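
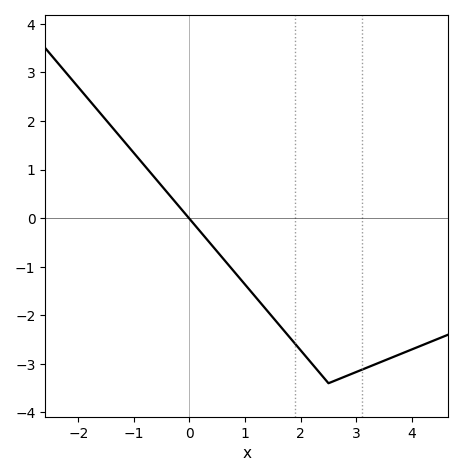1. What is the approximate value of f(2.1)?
-2.9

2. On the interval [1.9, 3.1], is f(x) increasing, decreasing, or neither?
neither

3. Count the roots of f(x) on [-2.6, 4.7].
1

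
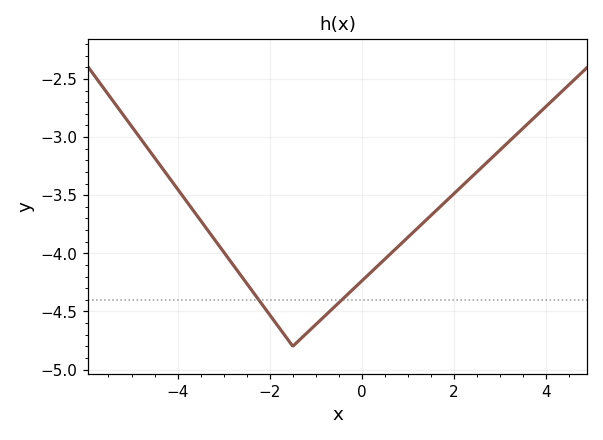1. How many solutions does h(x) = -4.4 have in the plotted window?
2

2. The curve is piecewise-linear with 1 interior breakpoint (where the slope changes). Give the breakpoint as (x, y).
(-1.5, -4.8)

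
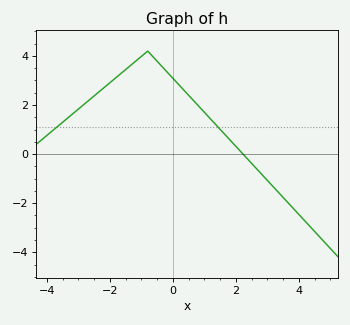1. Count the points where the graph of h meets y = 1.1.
2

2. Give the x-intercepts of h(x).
2.2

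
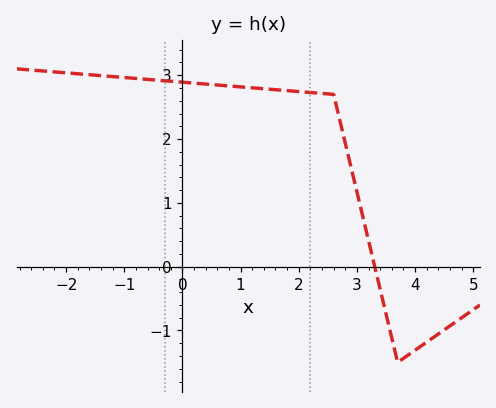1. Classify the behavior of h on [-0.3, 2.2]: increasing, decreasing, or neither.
decreasing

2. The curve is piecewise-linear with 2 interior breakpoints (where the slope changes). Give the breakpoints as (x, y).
(2.6, 2.7); (3.7, -1.5)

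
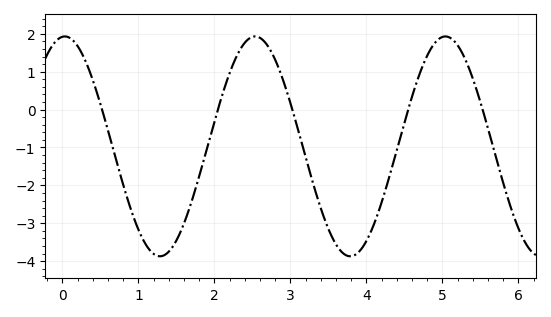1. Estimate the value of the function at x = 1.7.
-2.4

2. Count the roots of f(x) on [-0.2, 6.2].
5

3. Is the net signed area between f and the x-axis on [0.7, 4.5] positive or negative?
negative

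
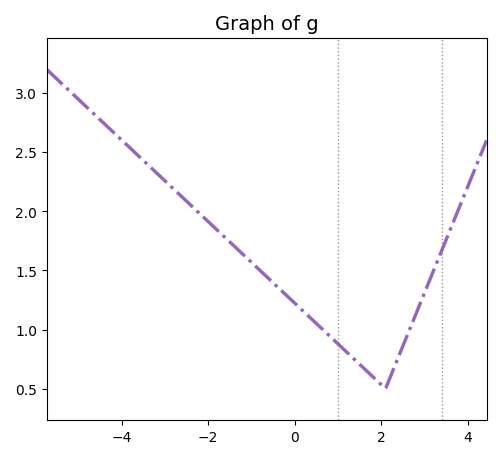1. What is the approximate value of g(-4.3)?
2.71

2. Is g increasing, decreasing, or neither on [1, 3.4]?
neither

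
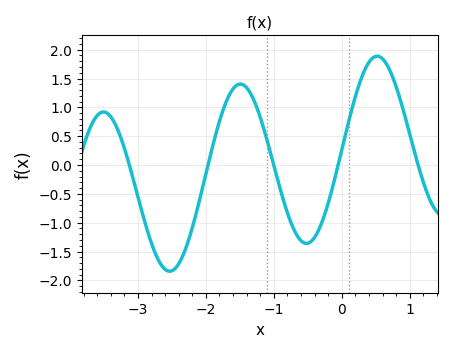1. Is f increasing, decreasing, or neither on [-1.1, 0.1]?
neither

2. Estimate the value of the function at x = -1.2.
0.826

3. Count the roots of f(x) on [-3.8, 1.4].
5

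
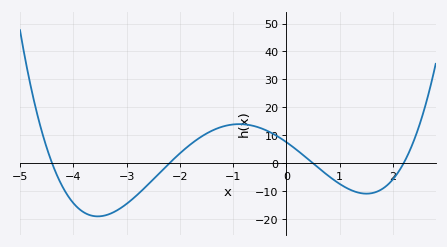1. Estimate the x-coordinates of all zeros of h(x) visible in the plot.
-4.4, -2.2, 0.6, 2.2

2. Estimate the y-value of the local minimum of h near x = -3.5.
-19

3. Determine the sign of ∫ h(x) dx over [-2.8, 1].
positive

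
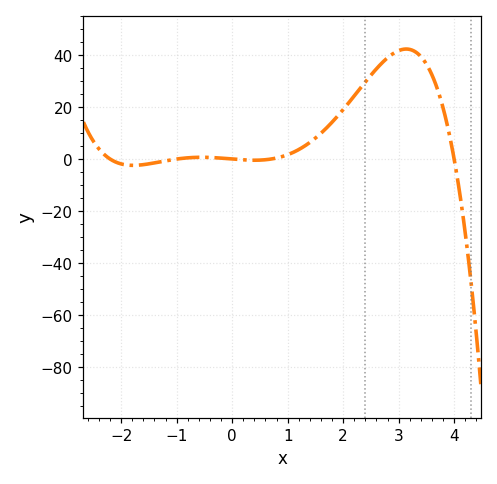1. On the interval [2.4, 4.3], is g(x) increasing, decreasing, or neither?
neither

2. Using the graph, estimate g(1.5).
8.05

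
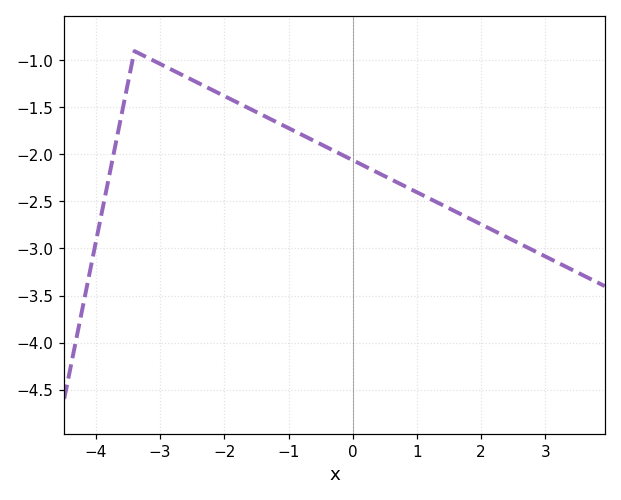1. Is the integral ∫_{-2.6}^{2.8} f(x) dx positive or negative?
negative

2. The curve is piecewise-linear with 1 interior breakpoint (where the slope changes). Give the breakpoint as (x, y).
(-3.4, -0.9)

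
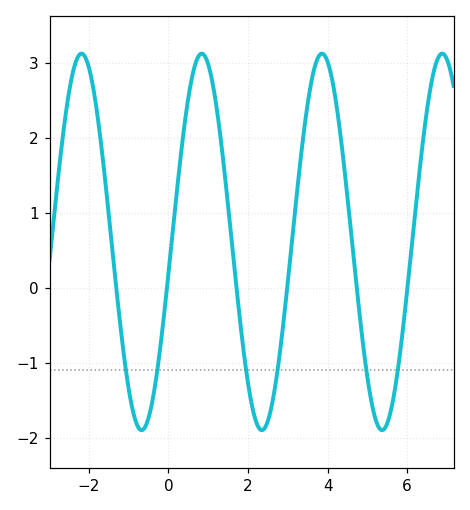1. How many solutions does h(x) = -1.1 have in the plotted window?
6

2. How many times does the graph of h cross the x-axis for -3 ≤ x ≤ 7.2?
6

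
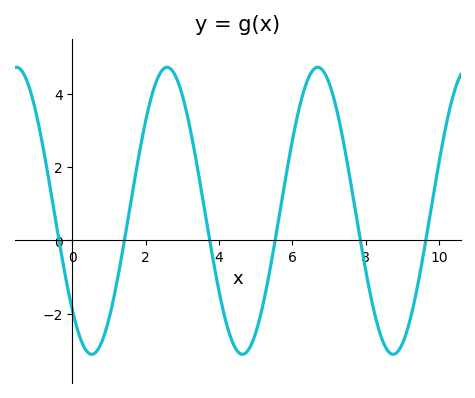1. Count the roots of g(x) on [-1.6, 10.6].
6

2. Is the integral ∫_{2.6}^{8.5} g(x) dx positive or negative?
positive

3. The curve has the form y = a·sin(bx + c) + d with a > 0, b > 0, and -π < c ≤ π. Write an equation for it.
y = 3.92sin(1.5x - 2.4) + 0.81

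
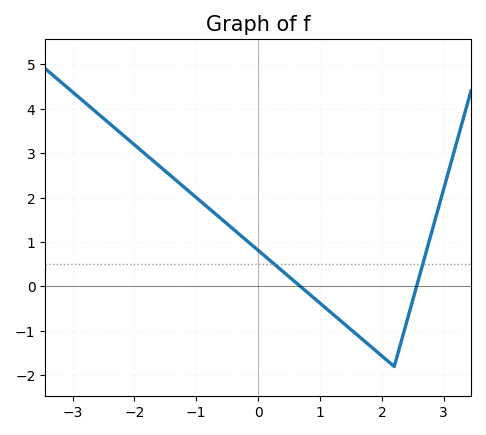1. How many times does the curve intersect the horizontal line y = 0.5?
2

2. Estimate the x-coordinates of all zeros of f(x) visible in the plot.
0.7, 2.6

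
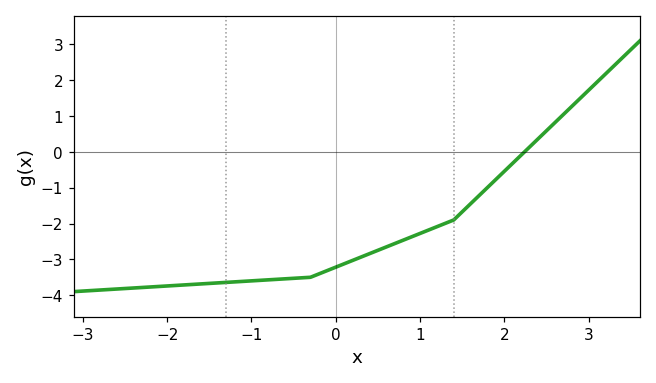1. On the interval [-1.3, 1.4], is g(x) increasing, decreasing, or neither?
increasing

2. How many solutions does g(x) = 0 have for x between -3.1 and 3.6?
1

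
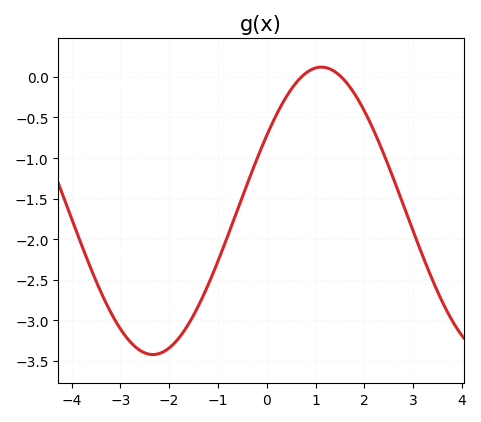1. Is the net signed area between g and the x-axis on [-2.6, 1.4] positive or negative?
negative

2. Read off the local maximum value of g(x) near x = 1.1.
0.12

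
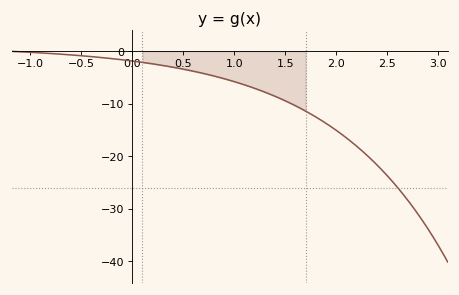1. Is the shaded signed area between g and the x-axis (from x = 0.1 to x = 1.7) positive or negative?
negative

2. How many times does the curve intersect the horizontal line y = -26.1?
1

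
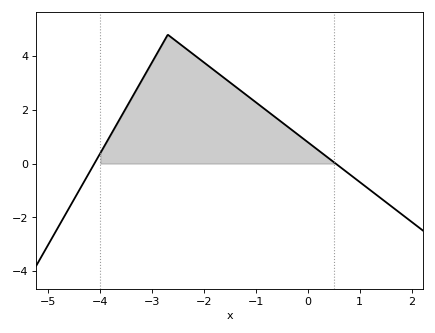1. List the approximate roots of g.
-4.11, 0.538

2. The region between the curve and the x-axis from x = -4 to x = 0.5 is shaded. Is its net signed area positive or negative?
positive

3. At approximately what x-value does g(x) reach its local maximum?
-2.7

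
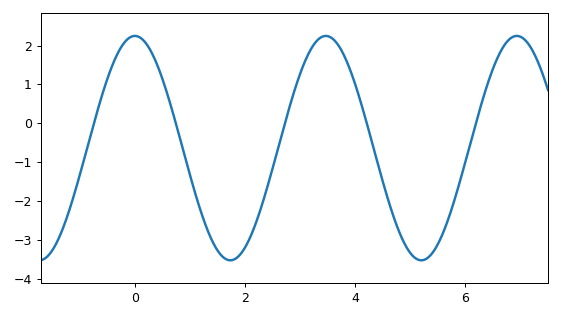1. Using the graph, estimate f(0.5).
1.12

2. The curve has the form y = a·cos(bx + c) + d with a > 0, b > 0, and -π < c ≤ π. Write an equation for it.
y = 2.89cos(1.81x + 0.01) - 0.64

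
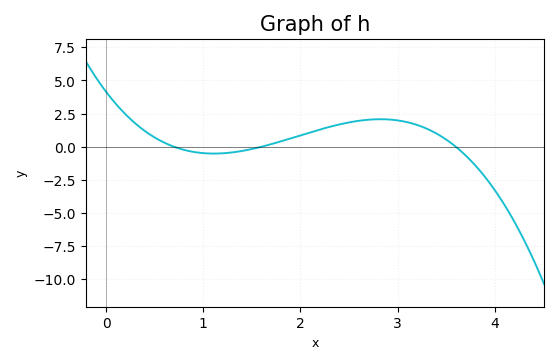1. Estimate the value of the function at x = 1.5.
-0.173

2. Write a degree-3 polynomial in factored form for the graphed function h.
y = -1.03(x - 0.7)(x - 1.6)(x - 3.6)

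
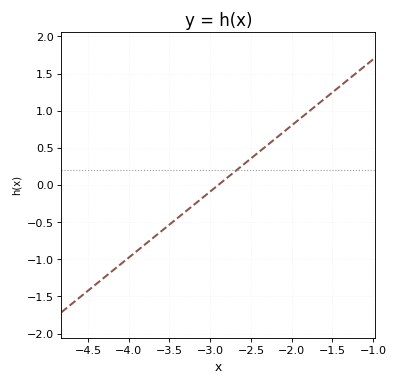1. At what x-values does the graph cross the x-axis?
-2.9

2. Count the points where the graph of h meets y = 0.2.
1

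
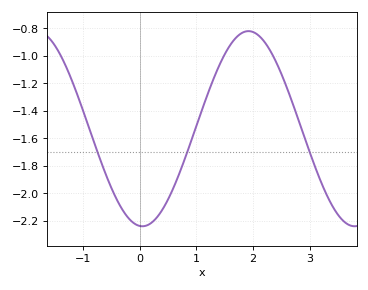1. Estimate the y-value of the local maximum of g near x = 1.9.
-0.82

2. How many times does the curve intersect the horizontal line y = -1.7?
3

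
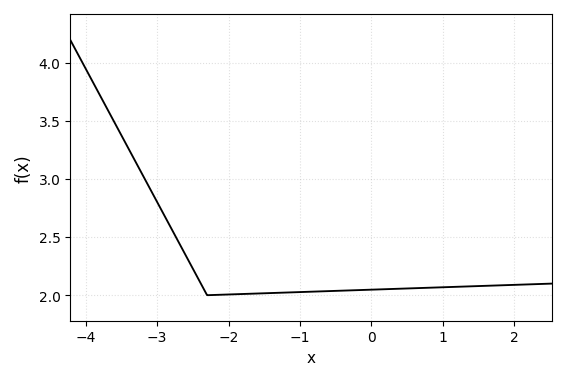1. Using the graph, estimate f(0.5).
2.06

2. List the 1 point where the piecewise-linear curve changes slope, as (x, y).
(-2.3, 2)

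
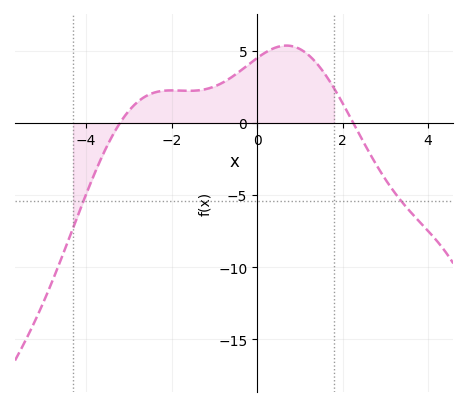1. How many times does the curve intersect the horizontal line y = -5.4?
2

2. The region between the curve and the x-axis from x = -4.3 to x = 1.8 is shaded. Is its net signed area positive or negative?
positive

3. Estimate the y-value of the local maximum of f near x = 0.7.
5.5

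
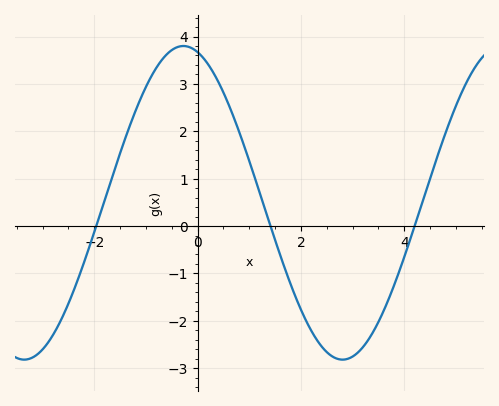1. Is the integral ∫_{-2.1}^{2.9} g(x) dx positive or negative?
positive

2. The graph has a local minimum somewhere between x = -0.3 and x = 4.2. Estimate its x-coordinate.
2.8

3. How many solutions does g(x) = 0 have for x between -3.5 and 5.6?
3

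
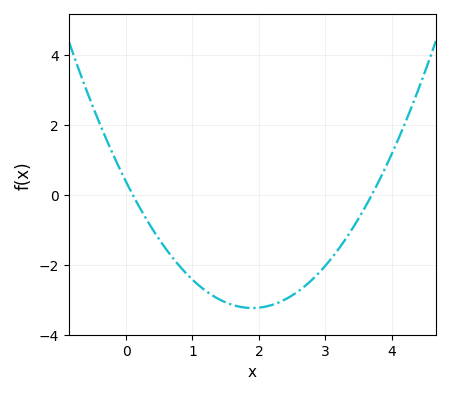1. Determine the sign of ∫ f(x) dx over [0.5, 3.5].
negative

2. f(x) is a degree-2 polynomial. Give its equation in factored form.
y = 1(x - 0.1)(x - 3.7)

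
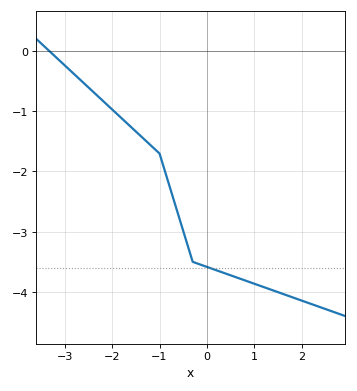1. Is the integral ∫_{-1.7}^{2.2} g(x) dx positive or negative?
negative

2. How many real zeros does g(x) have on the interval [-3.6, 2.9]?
1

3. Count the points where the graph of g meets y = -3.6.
1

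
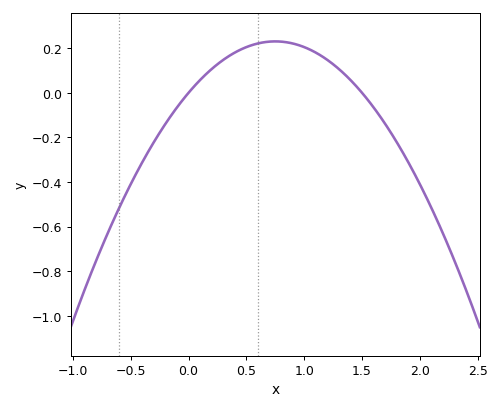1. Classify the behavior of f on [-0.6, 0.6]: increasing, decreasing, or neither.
increasing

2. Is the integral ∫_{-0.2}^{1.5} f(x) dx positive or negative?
positive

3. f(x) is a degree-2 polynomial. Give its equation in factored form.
y = -0.41(x - 0)(x - 1.5)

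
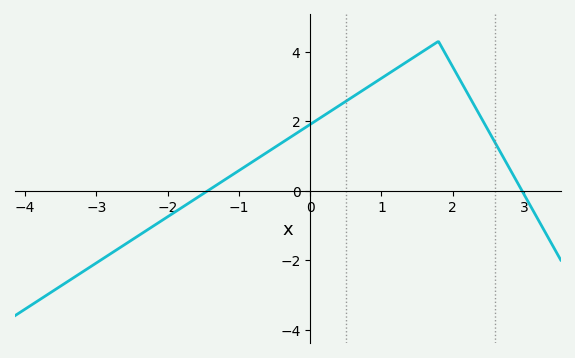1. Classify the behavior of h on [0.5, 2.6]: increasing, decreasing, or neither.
neither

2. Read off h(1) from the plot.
3.2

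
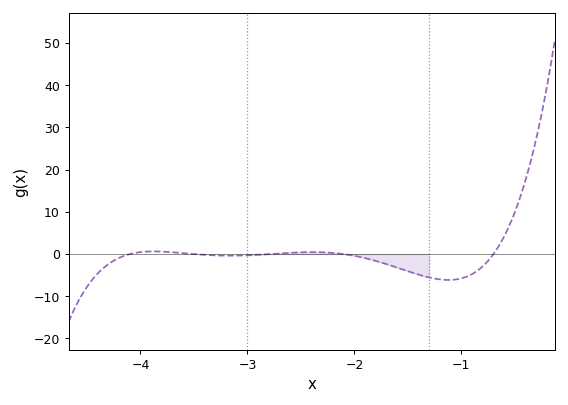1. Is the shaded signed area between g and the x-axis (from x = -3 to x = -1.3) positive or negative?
negative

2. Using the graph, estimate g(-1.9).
-1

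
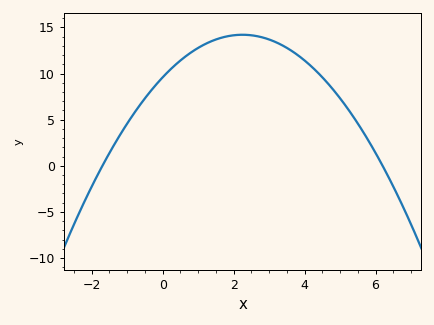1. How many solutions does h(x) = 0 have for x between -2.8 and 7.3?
2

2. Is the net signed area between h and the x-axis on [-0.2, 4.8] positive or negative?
positive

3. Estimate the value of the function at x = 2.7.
14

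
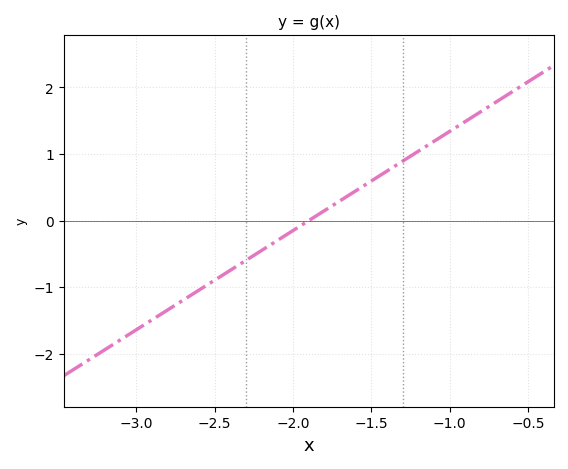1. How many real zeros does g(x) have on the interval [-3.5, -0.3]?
1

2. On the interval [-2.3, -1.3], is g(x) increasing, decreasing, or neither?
increasing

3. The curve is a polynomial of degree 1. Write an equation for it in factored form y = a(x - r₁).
y = 1.49(x + 1.9)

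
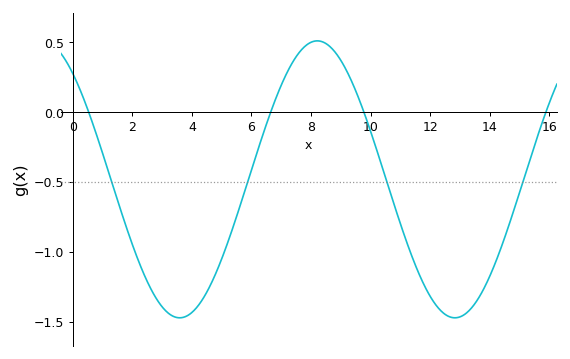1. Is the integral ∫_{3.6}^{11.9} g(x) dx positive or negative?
negative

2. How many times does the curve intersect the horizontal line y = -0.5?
4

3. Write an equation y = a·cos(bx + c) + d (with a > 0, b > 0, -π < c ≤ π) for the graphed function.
y = 0.99cos(0.68x + 0.7) - 0.48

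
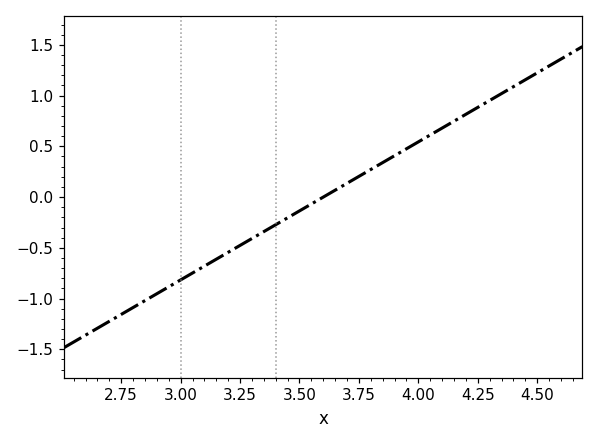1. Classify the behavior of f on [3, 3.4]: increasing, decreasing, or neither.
increasing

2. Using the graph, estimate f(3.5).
-0.136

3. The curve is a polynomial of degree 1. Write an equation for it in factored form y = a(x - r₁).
y = 1.36(x - 3.6)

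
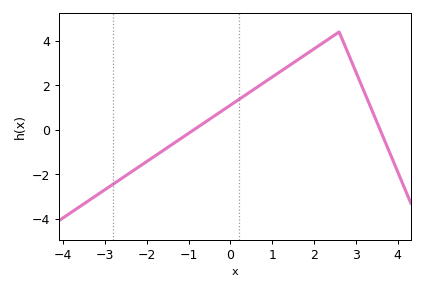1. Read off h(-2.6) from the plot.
-2.19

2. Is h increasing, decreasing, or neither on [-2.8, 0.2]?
increasing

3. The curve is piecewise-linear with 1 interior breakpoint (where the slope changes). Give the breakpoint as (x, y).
(2.6, 4.4)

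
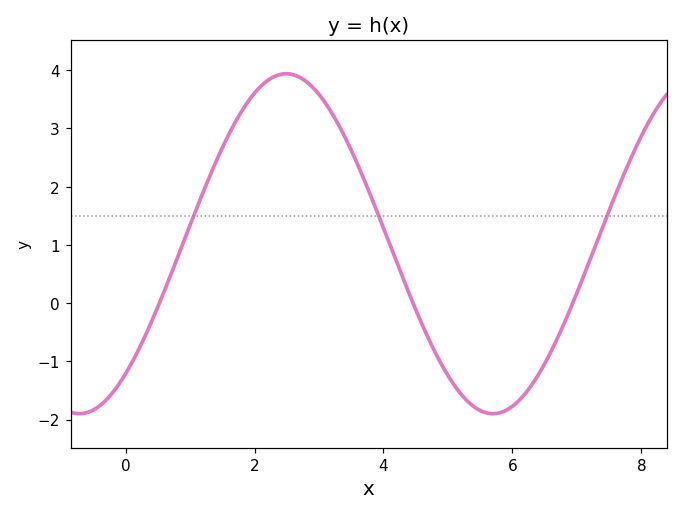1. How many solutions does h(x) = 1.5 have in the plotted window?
3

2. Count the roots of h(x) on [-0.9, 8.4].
3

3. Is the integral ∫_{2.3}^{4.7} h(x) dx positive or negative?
positive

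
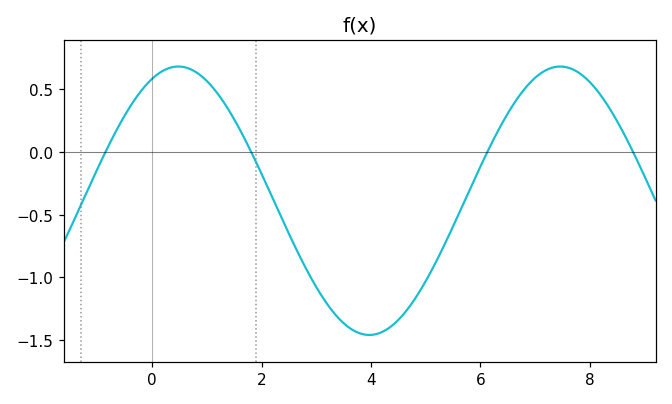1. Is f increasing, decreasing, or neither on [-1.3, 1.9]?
neither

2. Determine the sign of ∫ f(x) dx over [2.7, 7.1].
negative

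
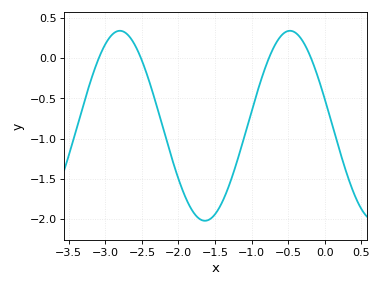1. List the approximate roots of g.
-3.1, -2.5, -0.8, -0.2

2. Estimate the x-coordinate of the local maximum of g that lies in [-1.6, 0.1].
-0.5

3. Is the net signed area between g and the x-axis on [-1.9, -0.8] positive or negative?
negative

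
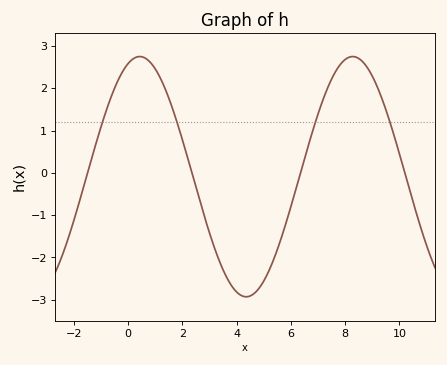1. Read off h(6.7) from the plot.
0.772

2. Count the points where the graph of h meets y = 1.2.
4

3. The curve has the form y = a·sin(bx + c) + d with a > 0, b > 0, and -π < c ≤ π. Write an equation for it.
y = 2.84sin(0.8x + 1.23) - 0.09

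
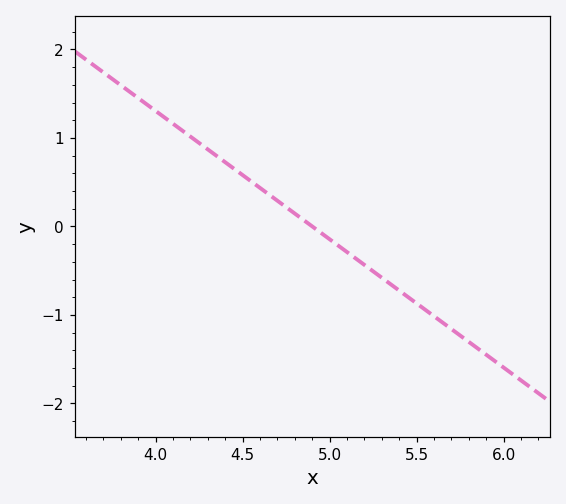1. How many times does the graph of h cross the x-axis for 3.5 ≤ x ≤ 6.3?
1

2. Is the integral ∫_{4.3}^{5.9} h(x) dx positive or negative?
negative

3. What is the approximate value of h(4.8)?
0.145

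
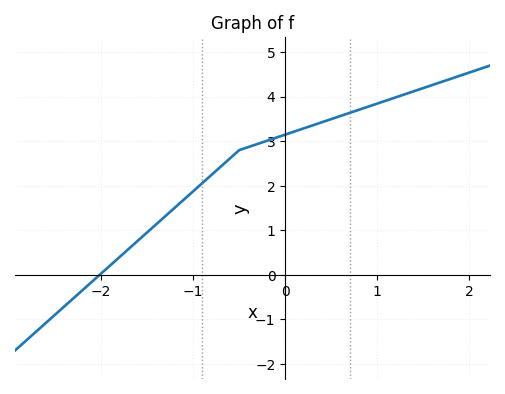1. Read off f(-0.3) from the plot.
2.9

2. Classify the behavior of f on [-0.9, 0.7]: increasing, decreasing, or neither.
increasing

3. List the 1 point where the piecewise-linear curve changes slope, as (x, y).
(-0.5, 2.8)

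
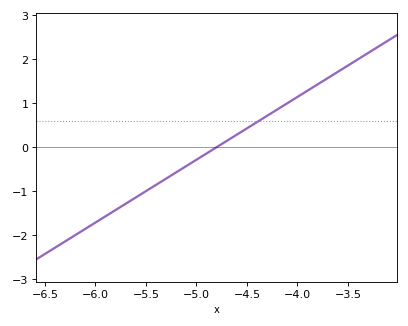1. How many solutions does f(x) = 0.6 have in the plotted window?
1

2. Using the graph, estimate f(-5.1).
-0.429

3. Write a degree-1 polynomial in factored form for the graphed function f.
y = 1.43(x + 4.8)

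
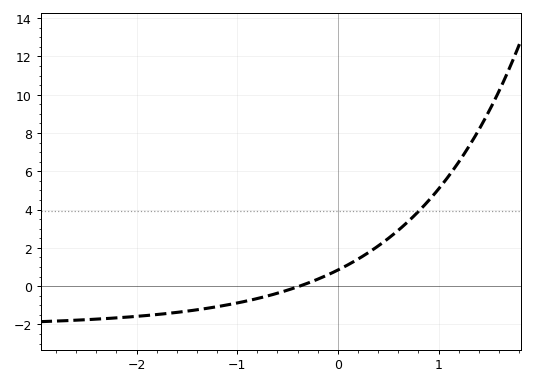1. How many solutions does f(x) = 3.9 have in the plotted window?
1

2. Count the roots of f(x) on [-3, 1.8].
1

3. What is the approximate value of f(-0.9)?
-0.77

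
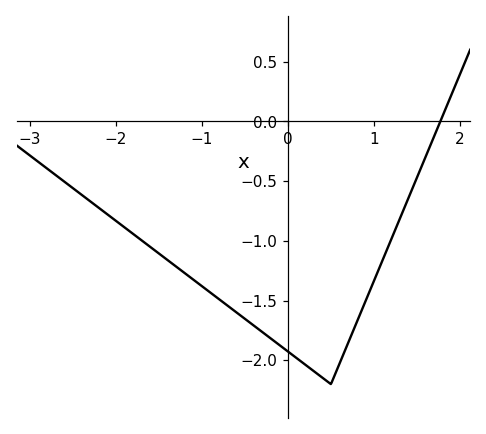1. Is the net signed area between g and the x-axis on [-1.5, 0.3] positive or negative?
negative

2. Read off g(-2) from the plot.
-0.832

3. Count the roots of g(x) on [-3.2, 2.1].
1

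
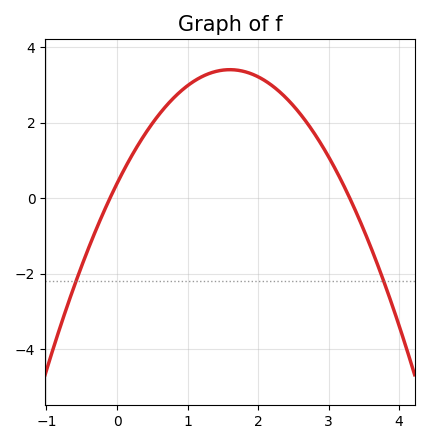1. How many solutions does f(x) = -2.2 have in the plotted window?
2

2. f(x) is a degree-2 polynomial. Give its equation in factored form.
y = -1.18(x + 0.1)(x - 3.3)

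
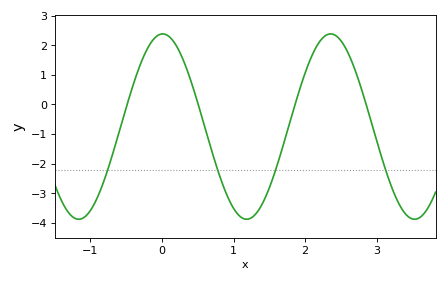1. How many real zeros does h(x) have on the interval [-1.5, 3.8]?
4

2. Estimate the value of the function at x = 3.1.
-2.04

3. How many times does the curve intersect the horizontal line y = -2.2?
4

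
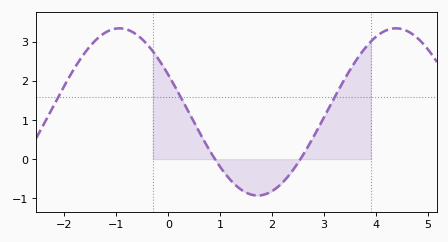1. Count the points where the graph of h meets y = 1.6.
3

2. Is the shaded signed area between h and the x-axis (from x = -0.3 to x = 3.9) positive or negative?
positive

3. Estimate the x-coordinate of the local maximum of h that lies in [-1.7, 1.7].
-1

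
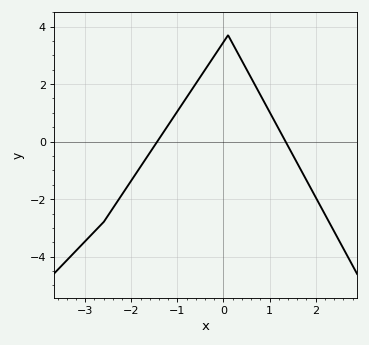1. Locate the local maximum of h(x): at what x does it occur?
0.1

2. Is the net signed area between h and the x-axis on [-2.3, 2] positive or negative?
positive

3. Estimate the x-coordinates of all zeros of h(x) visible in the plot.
-1.4, 1.3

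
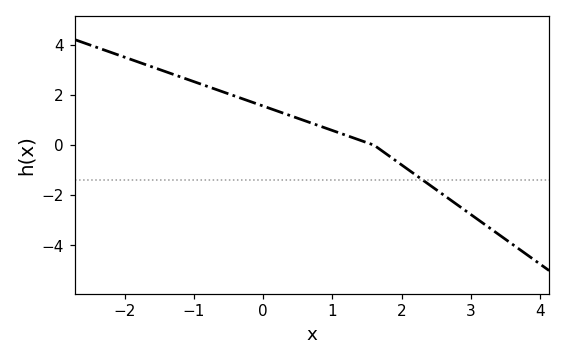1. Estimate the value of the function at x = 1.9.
-0.6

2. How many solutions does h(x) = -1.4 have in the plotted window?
1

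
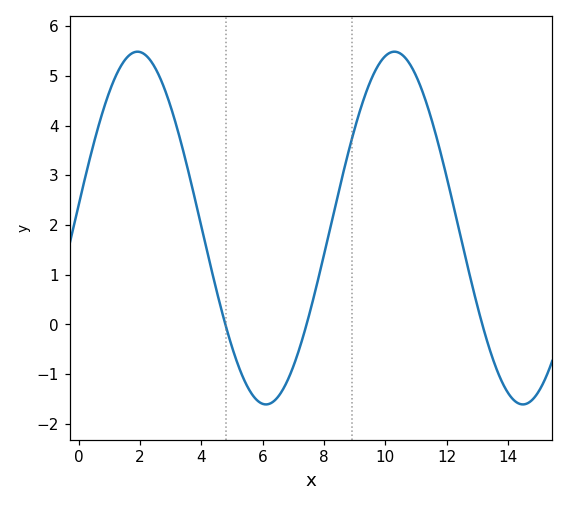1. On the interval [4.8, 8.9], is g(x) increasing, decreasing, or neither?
neither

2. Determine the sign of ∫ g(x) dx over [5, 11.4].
positive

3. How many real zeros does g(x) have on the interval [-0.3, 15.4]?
3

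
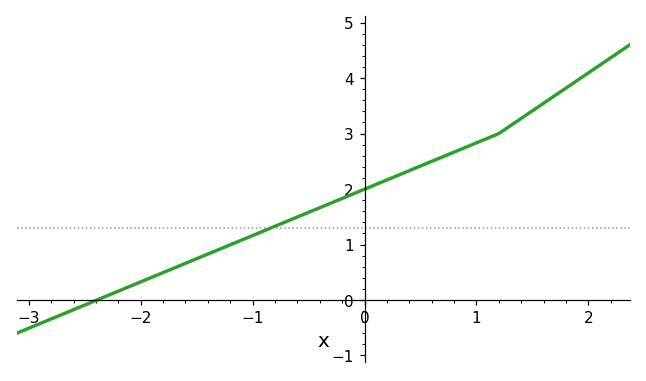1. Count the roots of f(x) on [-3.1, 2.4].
1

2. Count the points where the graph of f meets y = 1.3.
1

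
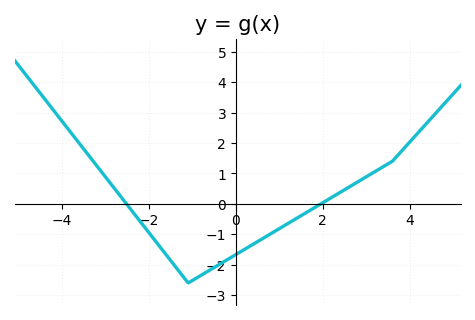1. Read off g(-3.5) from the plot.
1.8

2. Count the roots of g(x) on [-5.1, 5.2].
2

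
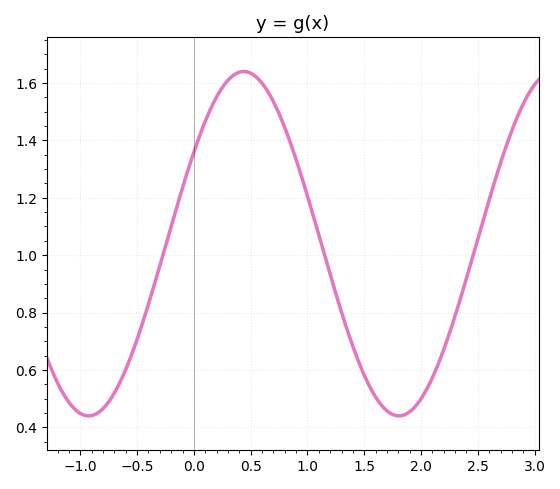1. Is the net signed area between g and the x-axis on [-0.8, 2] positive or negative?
positive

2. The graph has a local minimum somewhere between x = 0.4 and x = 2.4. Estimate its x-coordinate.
1.8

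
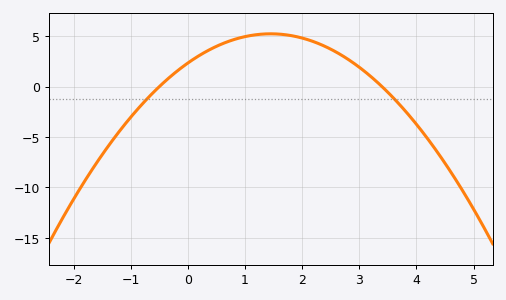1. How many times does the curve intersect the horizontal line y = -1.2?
2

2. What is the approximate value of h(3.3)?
0.524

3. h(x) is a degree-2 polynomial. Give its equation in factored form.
y = -1.38(x + 0.5)(x - 3.4)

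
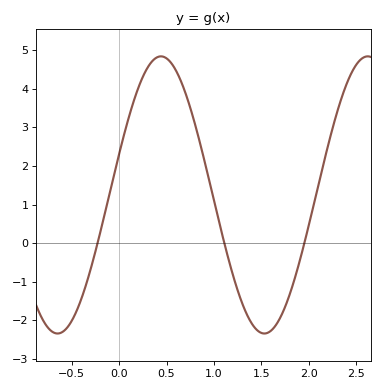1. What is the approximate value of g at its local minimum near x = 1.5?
-2.34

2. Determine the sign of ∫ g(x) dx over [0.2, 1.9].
positive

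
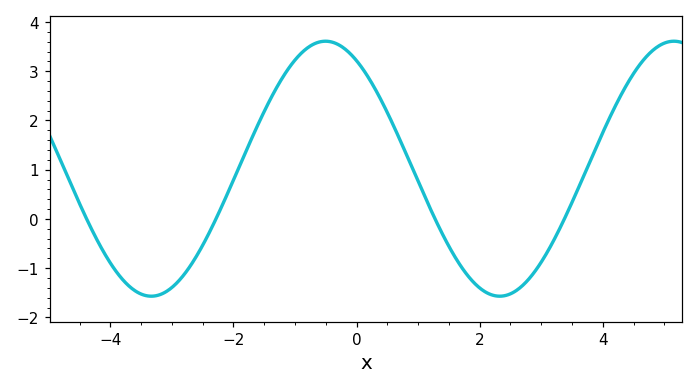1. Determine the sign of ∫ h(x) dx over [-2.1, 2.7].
positive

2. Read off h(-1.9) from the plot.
1.1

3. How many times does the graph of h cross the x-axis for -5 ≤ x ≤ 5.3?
4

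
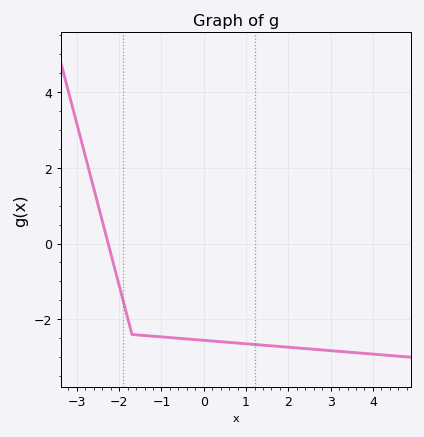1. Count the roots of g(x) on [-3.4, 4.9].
1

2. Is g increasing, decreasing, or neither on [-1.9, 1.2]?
decreasing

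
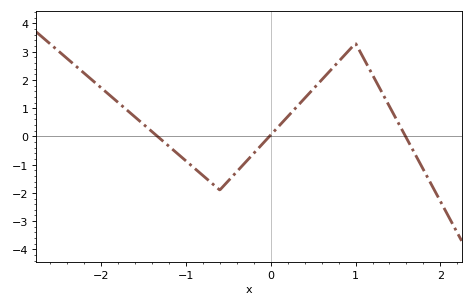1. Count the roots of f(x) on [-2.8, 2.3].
3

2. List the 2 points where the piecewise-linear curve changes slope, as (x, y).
(-0.6, -1.9); (1, 3.3)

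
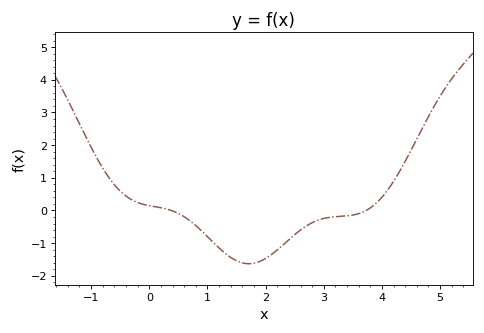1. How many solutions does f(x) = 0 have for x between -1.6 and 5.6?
2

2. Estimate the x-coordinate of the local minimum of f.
1.71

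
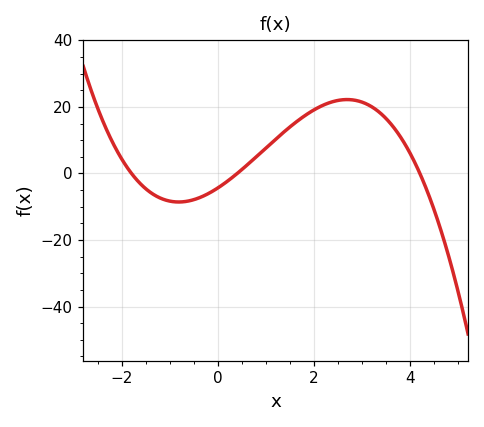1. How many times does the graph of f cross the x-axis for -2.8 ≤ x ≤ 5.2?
3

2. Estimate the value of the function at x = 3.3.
19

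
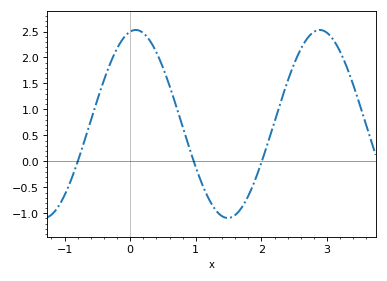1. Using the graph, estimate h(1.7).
-0.9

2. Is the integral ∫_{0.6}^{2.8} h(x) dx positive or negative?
positive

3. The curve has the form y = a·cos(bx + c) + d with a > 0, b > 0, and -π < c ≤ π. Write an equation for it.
y = 1.81cos(2.2x - 0.19) + 0.72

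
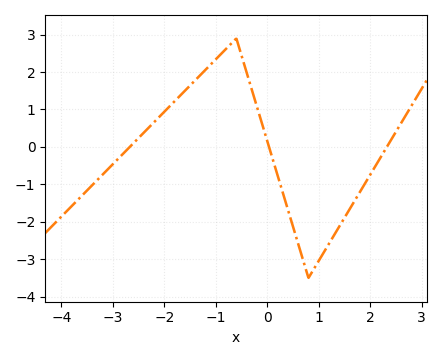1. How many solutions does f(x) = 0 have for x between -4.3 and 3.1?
3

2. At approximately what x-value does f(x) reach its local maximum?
-0.6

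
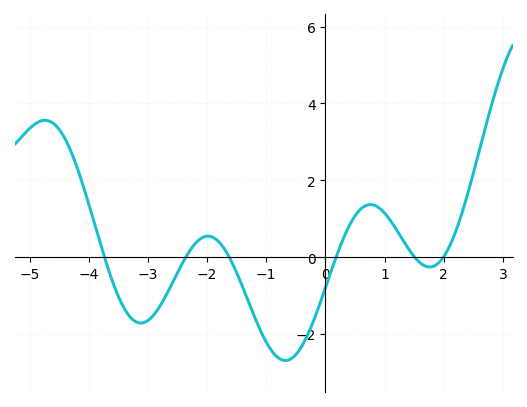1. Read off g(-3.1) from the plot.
-1.72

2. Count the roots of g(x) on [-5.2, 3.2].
6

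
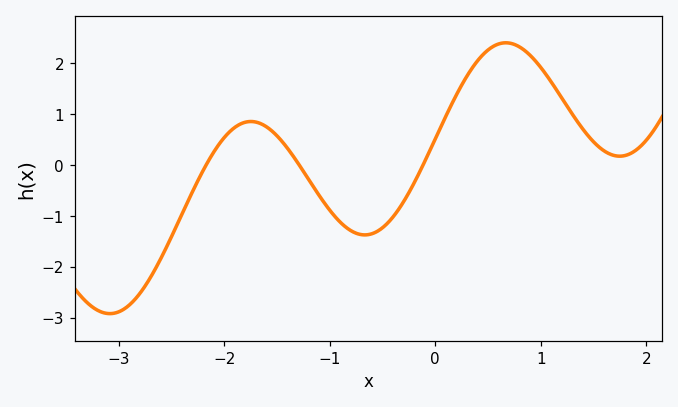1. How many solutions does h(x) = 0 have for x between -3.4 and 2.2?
3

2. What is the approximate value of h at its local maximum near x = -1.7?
0.853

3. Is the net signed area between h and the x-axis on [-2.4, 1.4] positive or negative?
positive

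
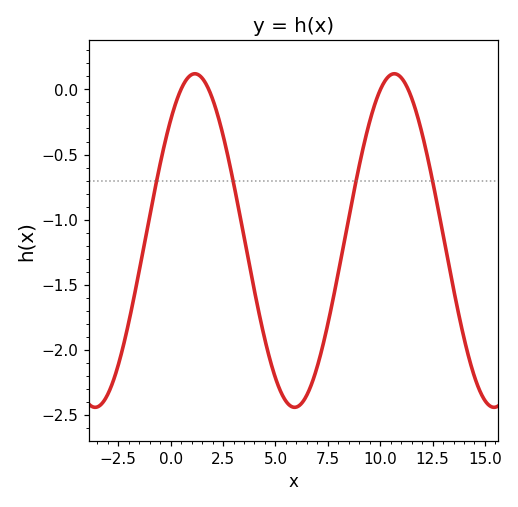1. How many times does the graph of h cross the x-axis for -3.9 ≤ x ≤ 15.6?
4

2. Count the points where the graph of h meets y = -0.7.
4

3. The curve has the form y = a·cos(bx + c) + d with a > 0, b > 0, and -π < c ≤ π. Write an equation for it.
y = 1.28cos(0.66x - 0.76) - 1.16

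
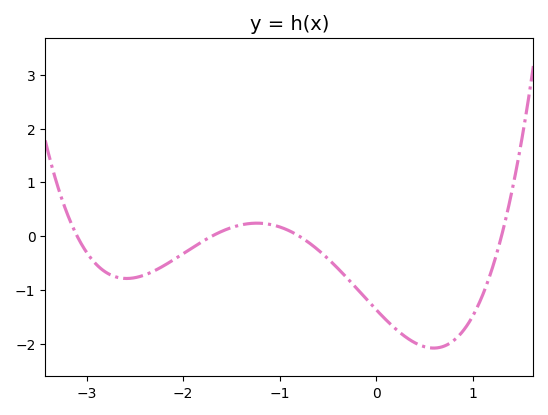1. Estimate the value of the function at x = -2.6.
-0.79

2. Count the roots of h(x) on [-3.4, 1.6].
4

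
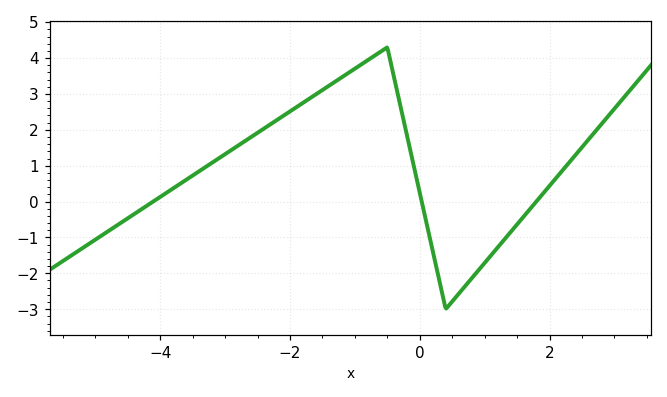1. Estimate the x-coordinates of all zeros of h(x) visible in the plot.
-4.2, 0, 1.8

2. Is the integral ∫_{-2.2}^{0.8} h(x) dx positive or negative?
positive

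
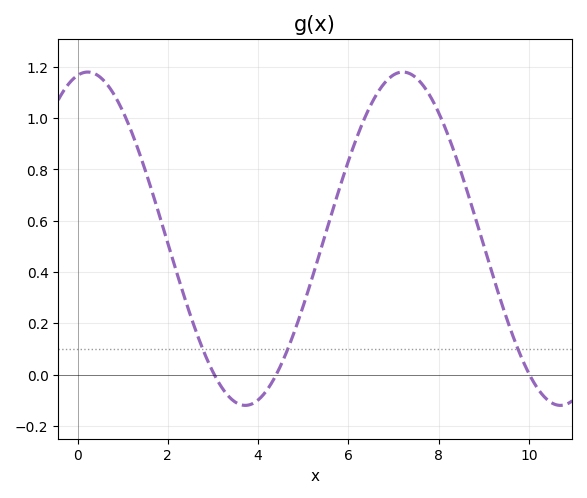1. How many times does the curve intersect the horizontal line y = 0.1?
3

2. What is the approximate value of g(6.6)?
1.09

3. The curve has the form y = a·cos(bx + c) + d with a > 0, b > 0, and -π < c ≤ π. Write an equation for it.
y = 0.65cos(0.9x - 0.202) + 0.53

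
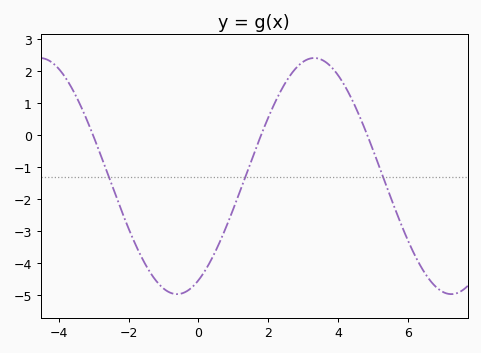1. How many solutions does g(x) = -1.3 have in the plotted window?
3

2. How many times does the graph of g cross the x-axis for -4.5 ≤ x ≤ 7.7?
3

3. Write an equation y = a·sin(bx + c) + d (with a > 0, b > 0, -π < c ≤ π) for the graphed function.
y = 3.69sin(0.8x - 1.1) - 1.27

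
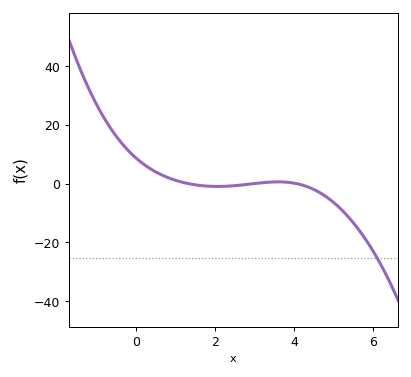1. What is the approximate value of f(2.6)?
-0.562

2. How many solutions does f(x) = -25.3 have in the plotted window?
1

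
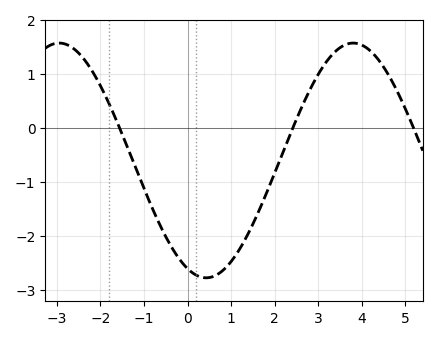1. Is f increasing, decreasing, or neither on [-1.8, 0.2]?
decreasing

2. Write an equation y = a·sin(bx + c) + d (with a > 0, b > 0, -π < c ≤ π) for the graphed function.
y = 2.17sin(0.93x - 1.97) - 0.6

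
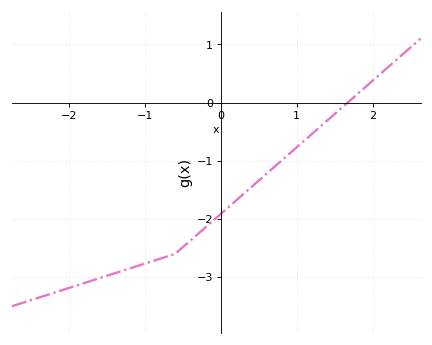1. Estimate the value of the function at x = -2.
-3.19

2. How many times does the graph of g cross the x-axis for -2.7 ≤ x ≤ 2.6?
1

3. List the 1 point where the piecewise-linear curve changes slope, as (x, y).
(-0.6, -2.6)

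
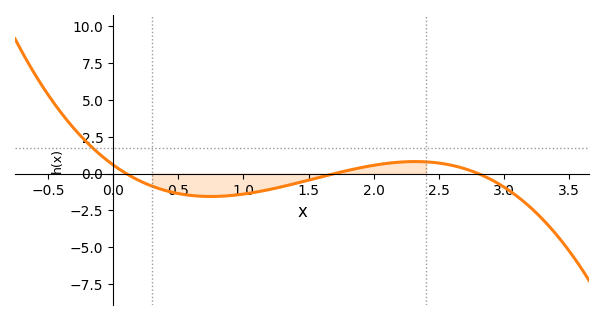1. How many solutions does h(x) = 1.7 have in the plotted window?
1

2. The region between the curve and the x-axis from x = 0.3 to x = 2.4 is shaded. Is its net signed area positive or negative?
negative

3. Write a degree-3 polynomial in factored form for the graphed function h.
y = -1.23(x - 0.1)(x - 1.7)(x - 2.8)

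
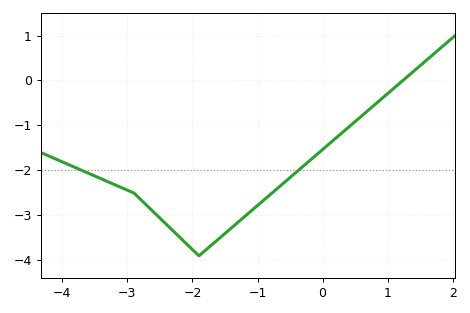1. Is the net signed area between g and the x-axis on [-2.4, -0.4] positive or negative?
negative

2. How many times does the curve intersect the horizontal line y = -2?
2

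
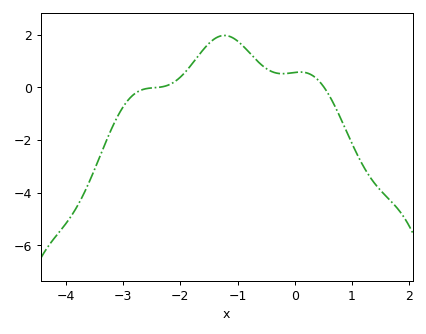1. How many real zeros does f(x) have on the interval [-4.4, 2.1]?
2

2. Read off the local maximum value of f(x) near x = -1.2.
1.96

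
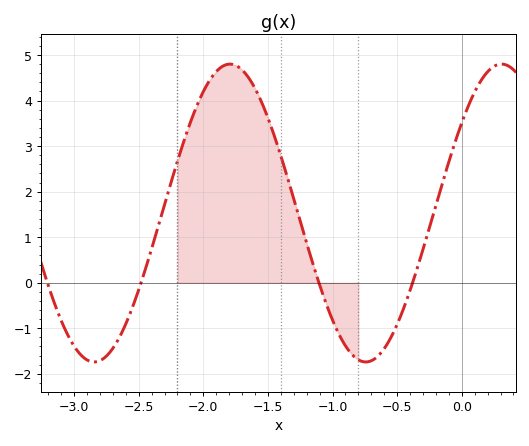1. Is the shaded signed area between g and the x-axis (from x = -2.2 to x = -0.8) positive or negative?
positive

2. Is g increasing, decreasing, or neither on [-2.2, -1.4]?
neither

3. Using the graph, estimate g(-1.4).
2.79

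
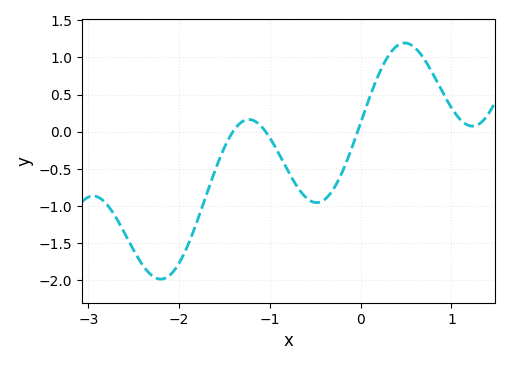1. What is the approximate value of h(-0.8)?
-0.53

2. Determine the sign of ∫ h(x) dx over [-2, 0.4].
negative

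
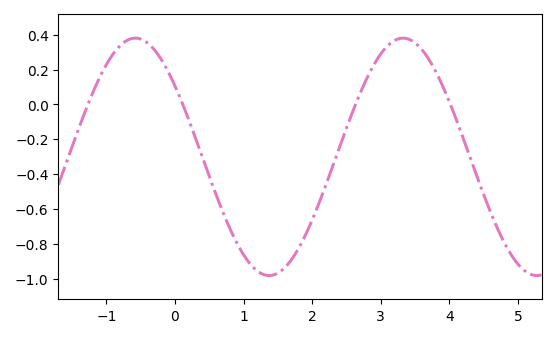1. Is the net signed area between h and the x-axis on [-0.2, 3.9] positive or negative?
negative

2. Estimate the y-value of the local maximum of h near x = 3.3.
0.38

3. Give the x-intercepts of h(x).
-1.3, 0.1, 2.6, 4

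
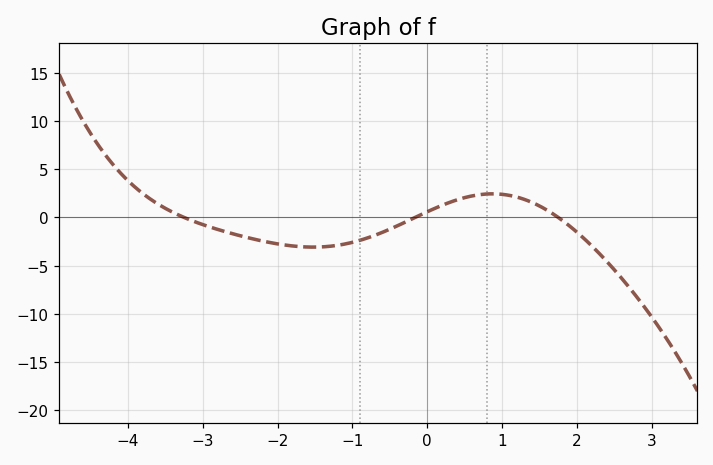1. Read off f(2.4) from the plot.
-4.5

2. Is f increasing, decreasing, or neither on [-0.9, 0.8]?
increasing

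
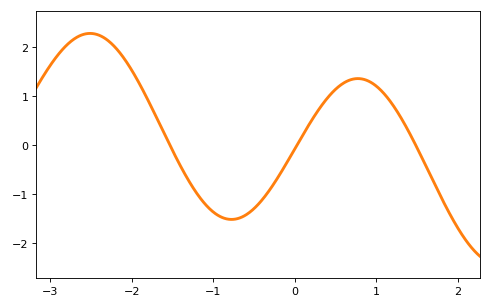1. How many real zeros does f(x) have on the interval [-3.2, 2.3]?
3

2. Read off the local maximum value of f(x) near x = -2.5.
2.3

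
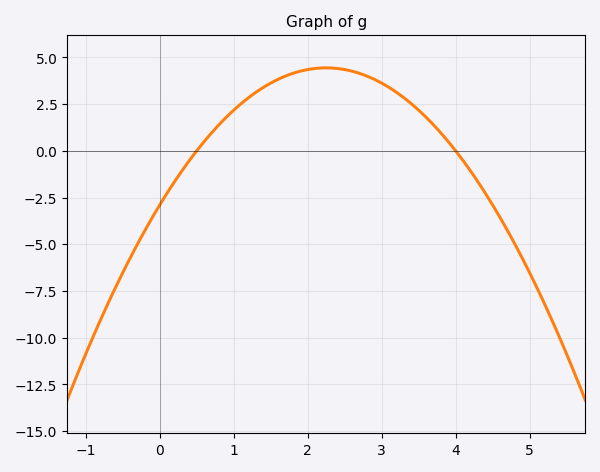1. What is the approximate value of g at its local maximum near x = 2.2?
4.5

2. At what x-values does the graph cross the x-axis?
0.5, 4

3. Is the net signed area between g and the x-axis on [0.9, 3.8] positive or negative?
positive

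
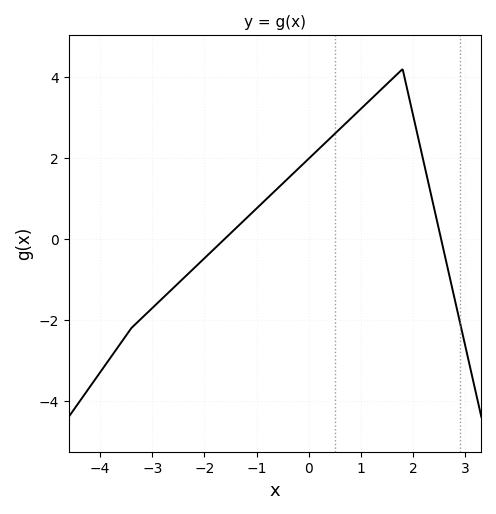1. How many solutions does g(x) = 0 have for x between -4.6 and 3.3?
2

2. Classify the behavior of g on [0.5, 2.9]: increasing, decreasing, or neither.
neither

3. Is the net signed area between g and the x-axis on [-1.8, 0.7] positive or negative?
positive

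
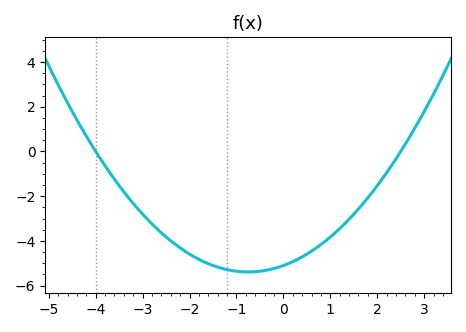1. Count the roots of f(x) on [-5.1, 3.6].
2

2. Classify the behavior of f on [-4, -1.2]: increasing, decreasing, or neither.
decreasing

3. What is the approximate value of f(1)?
-3.8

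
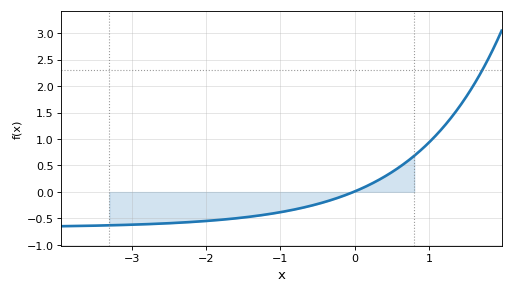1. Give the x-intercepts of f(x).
0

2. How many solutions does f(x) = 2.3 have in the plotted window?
1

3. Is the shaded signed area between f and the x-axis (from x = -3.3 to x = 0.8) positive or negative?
negative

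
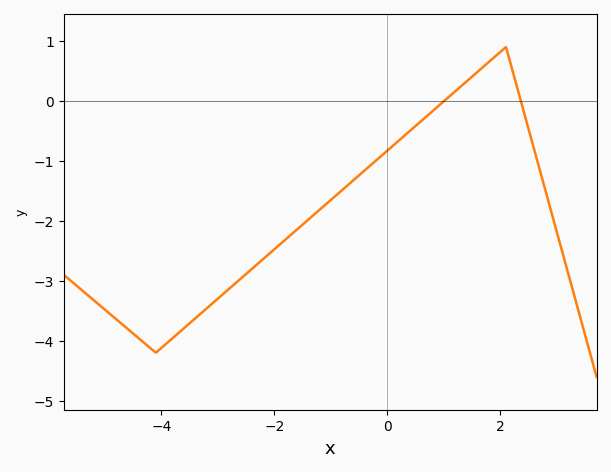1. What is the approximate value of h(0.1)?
-0.7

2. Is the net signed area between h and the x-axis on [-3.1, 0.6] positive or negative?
negative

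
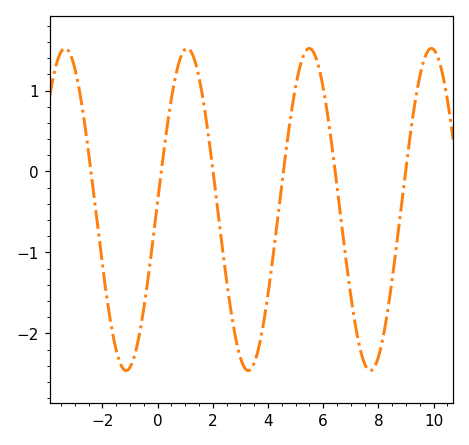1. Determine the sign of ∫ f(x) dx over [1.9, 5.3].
negative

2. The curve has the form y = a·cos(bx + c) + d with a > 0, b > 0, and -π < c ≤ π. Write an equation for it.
y = 1.99cos(1.4x - 1.5) - 0.47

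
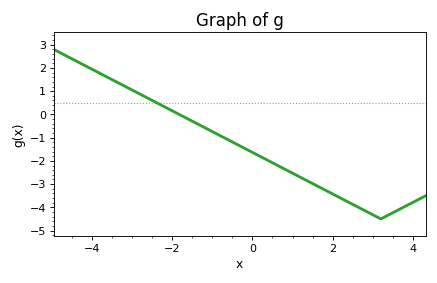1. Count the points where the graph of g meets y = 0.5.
1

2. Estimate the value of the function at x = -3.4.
1.41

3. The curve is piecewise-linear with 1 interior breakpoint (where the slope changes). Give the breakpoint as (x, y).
(3.2, -4.5)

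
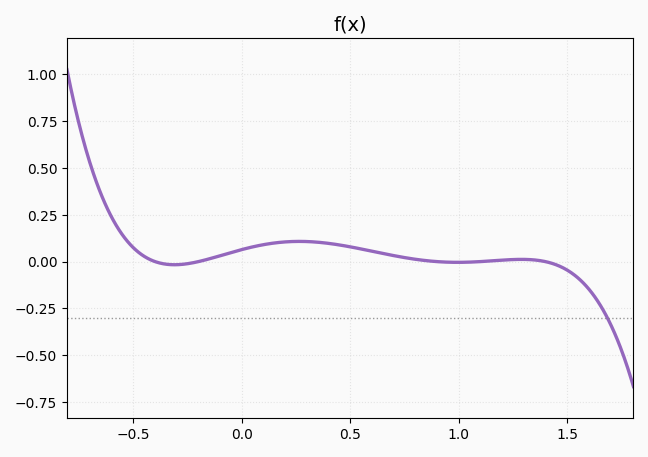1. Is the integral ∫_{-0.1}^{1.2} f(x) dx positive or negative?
positive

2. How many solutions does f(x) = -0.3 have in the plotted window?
1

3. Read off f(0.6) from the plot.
0.06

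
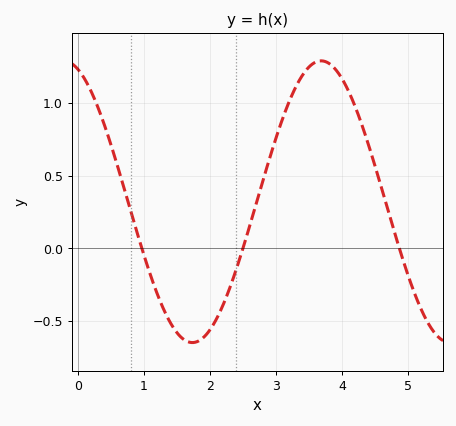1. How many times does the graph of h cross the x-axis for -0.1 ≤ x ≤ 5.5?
3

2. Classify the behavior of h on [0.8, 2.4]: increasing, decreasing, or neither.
neither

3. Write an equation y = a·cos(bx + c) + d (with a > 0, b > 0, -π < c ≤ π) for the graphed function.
y = 0.97cos(1.61x + 0.35) + 0.32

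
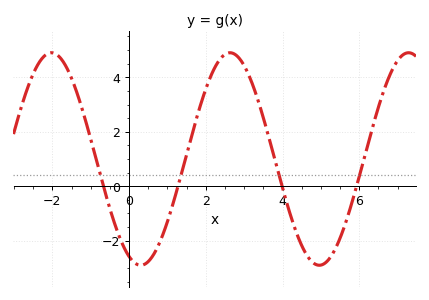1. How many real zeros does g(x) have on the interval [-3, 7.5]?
4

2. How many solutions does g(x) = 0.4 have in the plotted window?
4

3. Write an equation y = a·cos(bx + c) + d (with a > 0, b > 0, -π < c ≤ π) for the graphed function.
y = 3.9cos(1.4x + 2.7) + 1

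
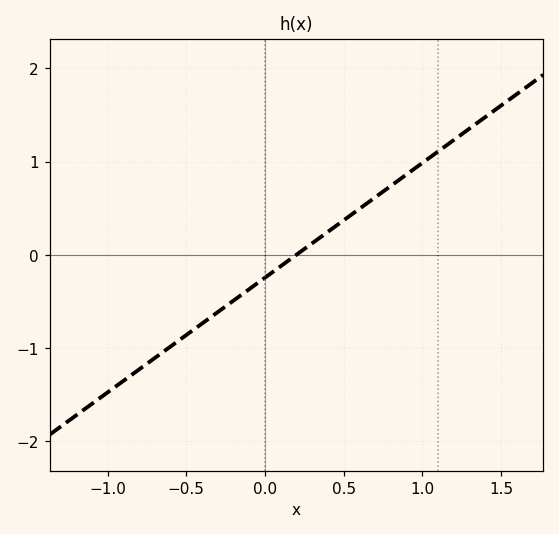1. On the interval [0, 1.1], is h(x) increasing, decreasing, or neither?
increasing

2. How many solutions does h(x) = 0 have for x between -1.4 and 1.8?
1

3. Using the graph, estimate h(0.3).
0.1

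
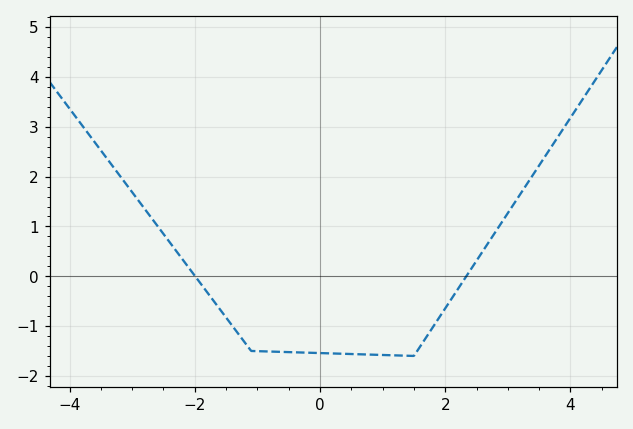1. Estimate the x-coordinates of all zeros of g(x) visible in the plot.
-2, 2.4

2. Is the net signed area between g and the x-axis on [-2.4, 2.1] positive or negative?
negative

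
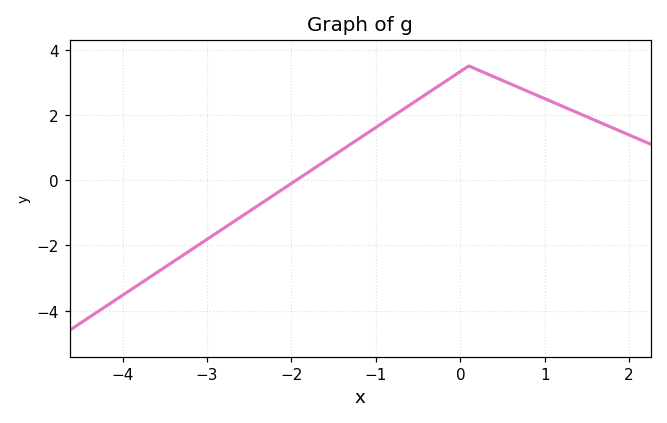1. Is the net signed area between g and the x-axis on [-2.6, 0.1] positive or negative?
positive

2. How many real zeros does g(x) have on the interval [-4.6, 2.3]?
1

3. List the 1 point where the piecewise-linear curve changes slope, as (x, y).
(0.1, 3.5)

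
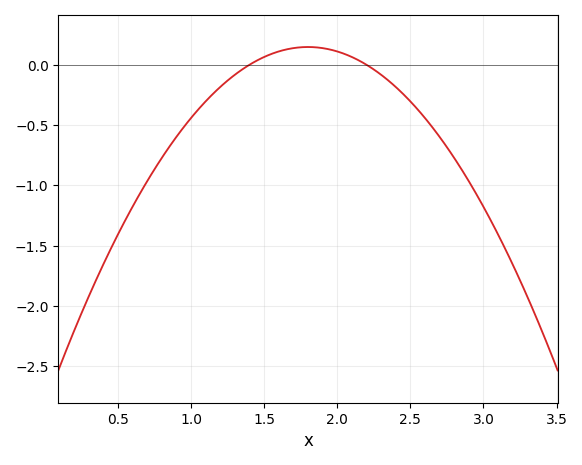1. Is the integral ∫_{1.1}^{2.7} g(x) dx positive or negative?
negative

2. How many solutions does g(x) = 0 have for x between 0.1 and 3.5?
2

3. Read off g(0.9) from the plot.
-0.598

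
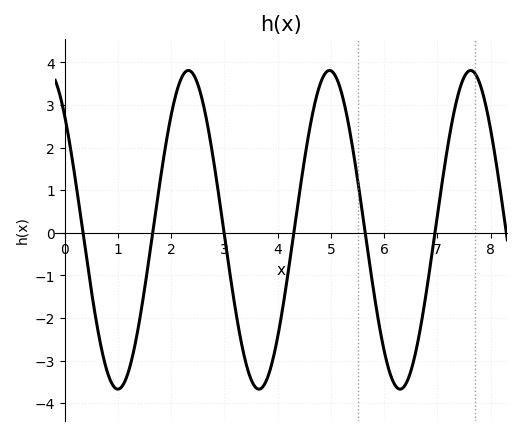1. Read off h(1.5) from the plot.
-1.31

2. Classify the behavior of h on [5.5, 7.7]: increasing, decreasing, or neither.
neither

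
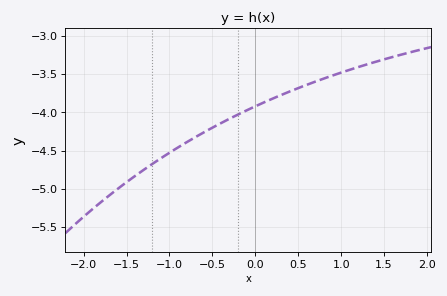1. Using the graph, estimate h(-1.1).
-4.6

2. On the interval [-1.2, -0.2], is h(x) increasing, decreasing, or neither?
increasing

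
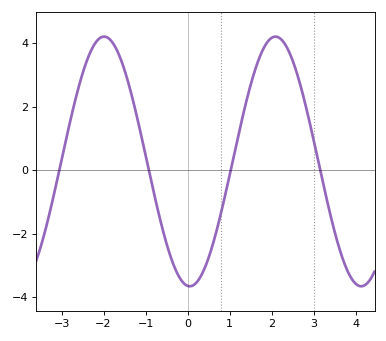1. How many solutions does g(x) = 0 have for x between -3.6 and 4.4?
4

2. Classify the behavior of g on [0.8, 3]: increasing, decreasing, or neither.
neither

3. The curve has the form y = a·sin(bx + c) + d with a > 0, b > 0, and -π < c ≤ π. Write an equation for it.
y = 3.93sin(1.5x - 1.7) + 0.27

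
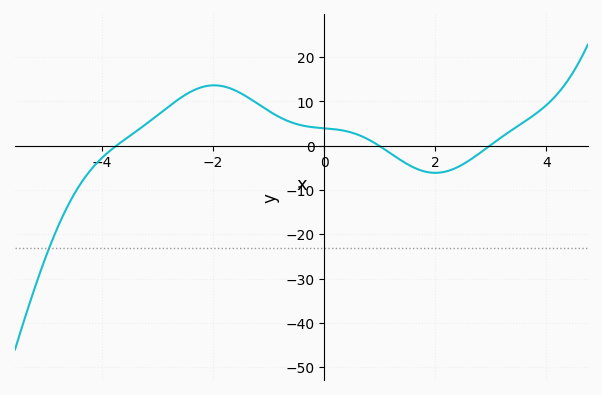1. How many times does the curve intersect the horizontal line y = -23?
1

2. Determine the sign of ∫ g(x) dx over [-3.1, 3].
positive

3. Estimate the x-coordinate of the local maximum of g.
-1.98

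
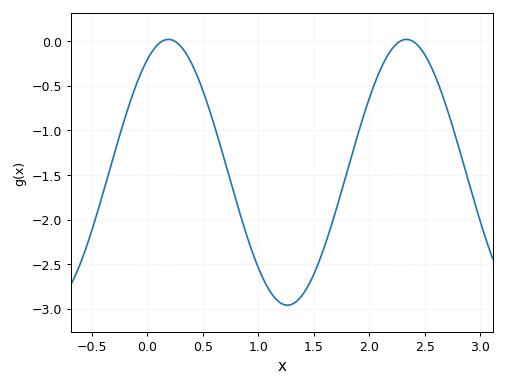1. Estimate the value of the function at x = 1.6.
-2.3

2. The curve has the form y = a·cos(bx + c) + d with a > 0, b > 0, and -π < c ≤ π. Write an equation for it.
y = 1.49cos(2.9x - 0.56) - 1.47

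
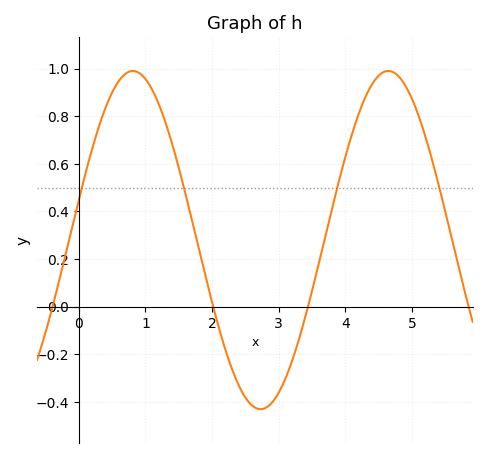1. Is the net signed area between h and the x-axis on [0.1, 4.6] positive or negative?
positive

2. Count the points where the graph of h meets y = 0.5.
4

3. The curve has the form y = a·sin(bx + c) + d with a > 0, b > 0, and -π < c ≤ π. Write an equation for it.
y = 0.71sin(1.64x + 0.24) + 0.28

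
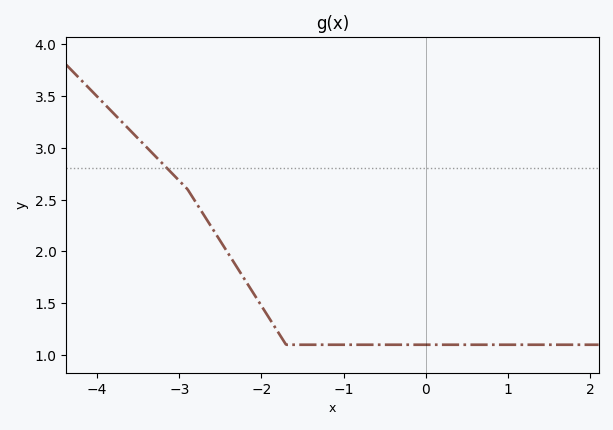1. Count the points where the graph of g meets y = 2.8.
1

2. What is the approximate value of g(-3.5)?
3.1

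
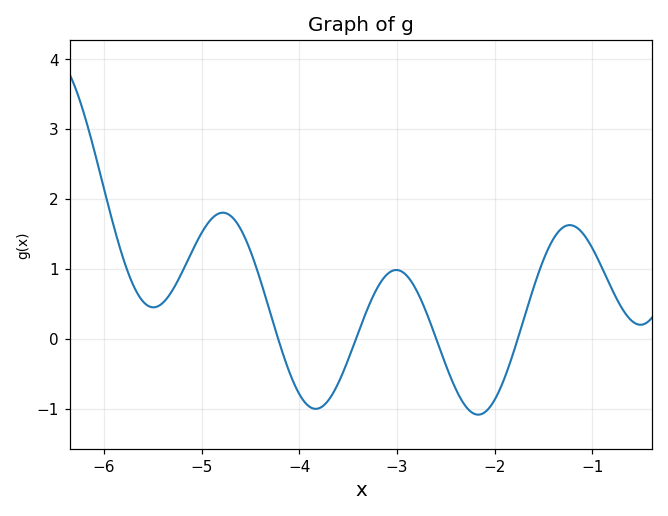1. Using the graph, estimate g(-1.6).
0.744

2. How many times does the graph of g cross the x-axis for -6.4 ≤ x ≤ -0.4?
4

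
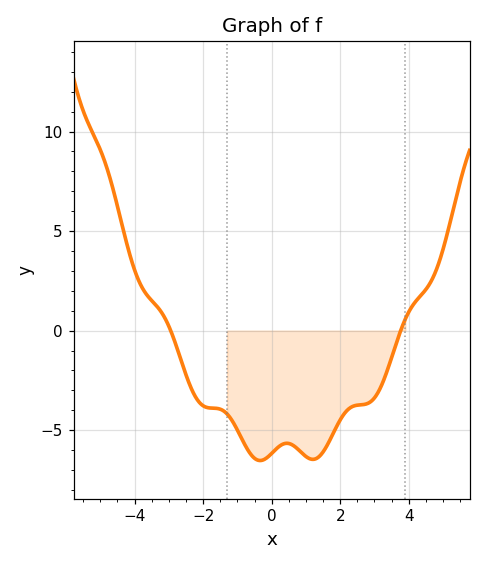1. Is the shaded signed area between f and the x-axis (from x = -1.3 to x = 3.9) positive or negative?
negative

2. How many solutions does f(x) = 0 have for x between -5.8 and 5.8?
2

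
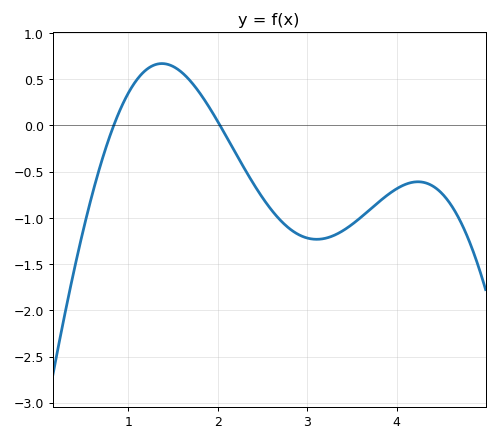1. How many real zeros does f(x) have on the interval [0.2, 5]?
2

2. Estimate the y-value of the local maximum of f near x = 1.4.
0.65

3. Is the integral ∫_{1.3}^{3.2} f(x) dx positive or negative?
negative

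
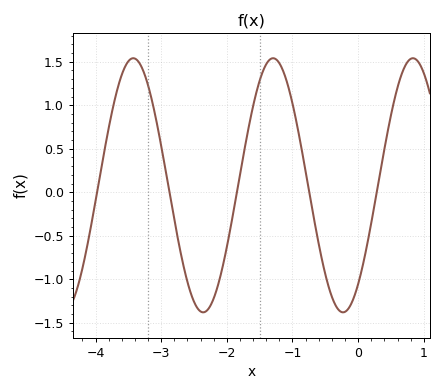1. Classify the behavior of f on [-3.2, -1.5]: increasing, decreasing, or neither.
neither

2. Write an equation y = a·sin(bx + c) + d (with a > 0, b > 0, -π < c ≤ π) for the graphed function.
y = 1.46sin(3x - 0.89) + 0.08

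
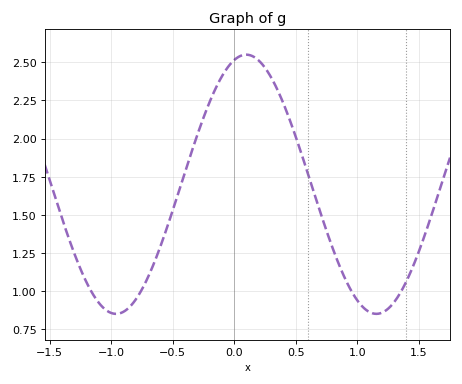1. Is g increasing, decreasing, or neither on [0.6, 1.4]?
neither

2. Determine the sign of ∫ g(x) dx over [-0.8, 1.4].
positive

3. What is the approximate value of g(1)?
0.94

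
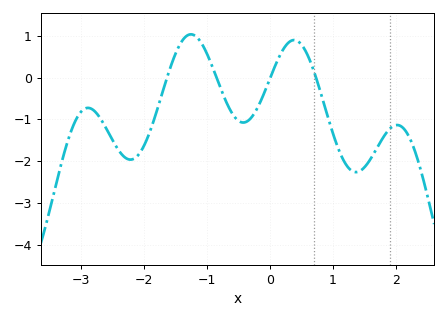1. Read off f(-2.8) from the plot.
-0.774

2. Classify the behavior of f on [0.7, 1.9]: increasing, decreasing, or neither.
neither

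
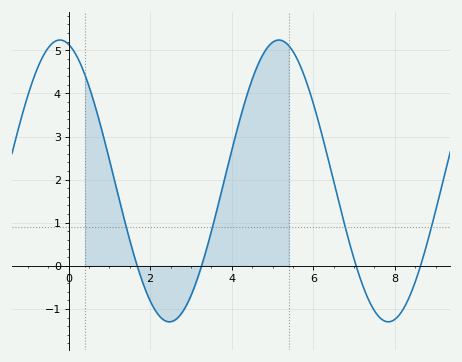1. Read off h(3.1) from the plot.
-0.453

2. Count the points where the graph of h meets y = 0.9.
4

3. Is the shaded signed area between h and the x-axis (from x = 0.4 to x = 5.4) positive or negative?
positive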